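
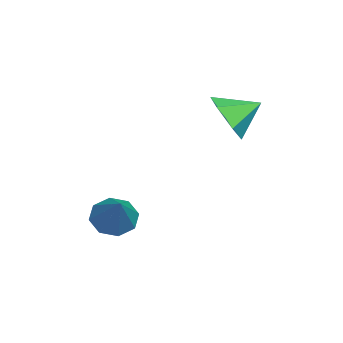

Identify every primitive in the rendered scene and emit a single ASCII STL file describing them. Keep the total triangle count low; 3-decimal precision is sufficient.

solid 
facet normal -0.743 -0.168 -0.648
outer loop
vertex 1.142 -1.12 -2.071
vertex 0.681 -0.731 -1.643
vertex 1.134 -0.569 -2.205
endloop
endfacet
facet normal 0.889 -0.096 -0.448
outer loop
vertex 1.142 -1.12 -2.071
vertex 1.134 -0.569 -2.205
vertex 2.019 -0.429 -0.477
endloop
endfacet
facet normal -0.744 -0.167 -0.647
outer loop
vertex 1.134 -0.569 -2.205
vertex 0.681 -0.731 -1.643
vertex 0.861 -0.114 -2.009
endloop
endfacet
facet normal 0.697 0.592 -0.405
outer loop
vertex 1.134 -0.569 -2.205
vertex 0.861 -0.114 -2.009
vertex 2.019 -0.429 -0.477
endloop
endfacet
facet normal -0.743 -0.168 -0.648
outer loop
vertex 0.861 -0.114 -2.009
vertex 0.681 -0.731 -1.643
vertex 0.482 -0.019 -1.599
endloop
endfacet
facet normal 0.252 0.968 0.009
outer loop
vertex 0.861 -0.114 -2.009
vertex 0.482 -0.019 -1.599
vertex 2.019 -0.429 -0.477
endloop
endfacet
facet normal -0.744 -0.168 -0.647
outer loop
vertex 0.482 -0.019 -1.599
vertex 0.681 -0.731 -1.643
vertex 0.22 -0.342 -1.214
endloop
endfacet
facet normal -0.187 0.812 0.553
outer loop
vertex 0.482 -0.019 -1.599
vertex 0.22 -0.342 -1.214
vertex 2.019 -0.429 -0.477
endloop
endfacet
facet normal -0.744 -0.168 -0.647
outer loop
vertex 0.22 -0.342 -1.214
vertex 0.681 -0.731 -1.643
vertex 0.228 -0.892 -1.08
endloop
endfacet
facet normal -0.361 0.216 0.907
outer loop
vertex 0.22 -0.342 -1.214
vertex 0.228 -0.892 -1.08
vertex 2.019 -0.429 -0.477
endloop
endfacet
facet normal -0.744 -0.168 -0.647
outer loop
vertex 0.228 -0.892 -1.08
vertex 0.681 -0.731 -1.643
vertex 0.501 -1.348 -1.276
endloop
endfacet
facet normal -0.169 -0.473 0.865
outer loop
vertex 0.228 -0.892 -1.08
vertex 0.501 -1.348 -1.276
vertex 2.019 -0.429 -0.477
endloop
endfacet
facet normal -0.744 -0.167 -0.646
outer loop
vertex 0.501 -1.348 -1.276
vertex 0.681 -0.731 -1.643
vertex 0.879 -1.442 -1.687
endloop
endfacet
facet normal 0.278 -0.849 0.449
outer loop
vertex 0.501 -1.348 -1.276
vertex 0.879 -1.442 -1.687
vertex 2.019 -0.429 -0.477
endloop
endfacet
facet normal -0.743 -0.167 -0.648
outer loop
vertex 0.879 -1.442 -1.687
vertex 0.681 -0.731 -1.643
vertex 1.142 -1.12 -2.071
endloop
endfacet
facet normal 0.714 -0.694 -0.092
outer loop
vertex 0.879 -1.442 -1.687
vertex 1.142 -1.12 -2.071
vertex 2.019 -0.429 -0.477
endloop
endfacet
facet normal 0.169 -0.861 -0.480
outer loop
vertex -1.559 2.896 0.636
vertex -1.877 2.419 1.38
vertex -2.471 2.681 0.7
endloop
endfacet
facet normal -0.234 0.857 -0.459
outer loop
vertex -1.559 2.896 0.636
vertex -2.471 2.681 0.7
vertex -2.083 3.461 1.96
endloop
endfacet
facet normal 0.170 -0.861 -0.480
outer loop
vertex -2.471 2.681 0.7
vertex -1.877 2.419 1.38
vertex -2.79 2.203 1.444
endloop
endfacet
facet normal -0.863 0.504 -0.046
outer loop
vertex -2.471 2.681 0.7
vertex -2.79 2.203 1.444
vertex -2.083 3.461 1.96
endloop
endfacet
facet normal 0.170 -0.861 -0.479
outer loop
vertex -2.79 2.203 1.444
vertex -1.877 2.419 1.38
vertex -2.196 1.942 2.124
endloop
endfacet
facet normal -0.722 0.127 0.680
outer loop
vertex -2.79 2.203 1.444
vertex -2.196 1.942 2.124
vertex -2.083 3.461 1.96
endloop
endfacet
facet normal 0.170 -0.861 -0.479
outer loop
vertex -2.196 1.942 2.124
vertex -1.877 2.419 1.38
vertex -1.283 2.158 2.06
endloop
endfacet
facet normal 0.045 0.104 0.994
outer loop
vertex -2.196 1.942 2.124
vertex -1.283 2.158 2.06
vertex -2.083 3.461 1.96
endloop
endfacet
facet normal 0.170 -0.861 -0.479
outer loop
vertex -1.283 2.158 2.06
vertex -1.877 2.419 1.38
vertex -0.965 2.635 1.316
endloop
endfacet
facet normal 0.673 0.458 0.581
outer loop
vertex -1.283 2.158 2.06
vertex -0.965 2.635 1.316
vertex -2.083 3.461 1.96
endloop
endfacet
facet normal 0.170 -0.861 -0.479
outer loop
vertex -0.965 2.635 1.316
vertex -1.877 2.419 1.38
vertex -1.559 2.896 0.636
endloop
endfacet
facet normal 0.533 0.834 -0.145
outer loop
vertex -0.965 2.635 1.316
vertex -1.559 2.896 0.636
vertex -2.083 3.461 1.96
endloop
endfacet

endsolid


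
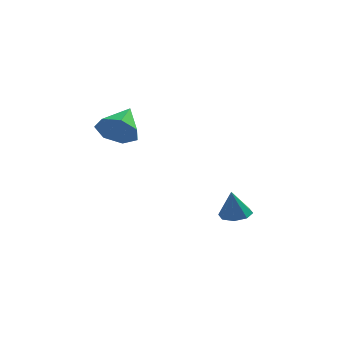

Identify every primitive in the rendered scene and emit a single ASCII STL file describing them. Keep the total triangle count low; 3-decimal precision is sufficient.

solid 
facet normal 0.122 0.139 -0.983
outer loop
vertex 0.41 -0.762 -3.587
vertex -0.075 -0.315 -3.584
vertex 0.58 -0.294 -3.5
endloop
endfacet
facet normal 0.782 -0.376 0.496
outer loop
vertex 0.41 -0.762 -3.587
vertex 0.58 -0.294 -3.5
vertex -0.225 -0.485 -2.376
endloop
endfacet
facet normal 0.122 0.139 -0.983
outer loop
vertex 0.58 -0.294 -3.5
vertex -0.075 -0.315 -3.584
vertex 0.365 0.162 -3.462
endloop
endfacet
facet normal 0.749 0.304 0.588
outer loop
vertex 0.58 -0.294 -3.5
vertex 0.365 0.162 -3.462
vertex -0.225 -0.485 -2.376
endloop
endfacet
facet normal 0.123 0.138 -0.983
outer loop
vertex 0.365 0.162 -3.462
vertex -0.075 -0.315 -3.584
vertex -0.107 0.339 -3.496
endloop
endfacet
facet normal 0.246 0.768 0.591
outer loop
vertex 0.365 0.162 -3.462
vertex -0.107 0.339 -3.496
vertex -0.225 -0.485 -2.376
endloop
endfacet
facet normal 0.124 0.138 -0.983
outer loop
vertex -0.107 0.339 -3.496
vertex -0.075 -0.315 -3.584
vertex -0.56 0.133 -3.582
endloop
endfacet
facet normal -0.435 0.747 0.503
outer loop
vertex -0.107 0.339 -3.496
vertex -0.56 0.133 -3.582
vertex -0.225 -0.485 -2.376
endloop
endfacet
facet normal 0.123 0.138 -0.983
outer loop
vertex -0.56 0.133 -3.582
vertex -0.075 -0.315 -3.584
vertex -0.729 -0.335 -3.669
endloop
endfacet
facet normal -0.891 0.252 0.377
outer loop
vertex -0.56 0.133 -3.582
vertex -0.729 -0.335 -3.669
vertex -0.225 -0.485 -2.376
endloop
endfacet
facet normal 0.124 0.138 -0.983
outer loop
vertex -0.729 -0.335 -3.669
vertex -0.075 -0.315 -3.584
vertex -0.515 -0.791 -3.706
endloop
endfacet
facet normal -0.859 -0.426 0.285
outer loop
vertex -0.729 -0.335 -3.669
vertex -0.515 -0.791 -3.706
vertex -0.225 -0.485 -2.376
endloop
endfacet
facet normal 0.121 0.140 -0.983
outer loop
vertex -0.515 -0.791 -3.706
vertex -0.075 -0.315 -3.584
vertex -0.043 -0.968 -3.673
endloop
endfacet
facet normal -0.354 -0.892 0.282
outer loop
vertex -0.515 -0.791 -3.706
vertex -0.043 -0.968 -3.673
vertex -0.225 -0.485 -2.376
endloop
endfacet
facet normal 0.123 0.140 -0.983
outer loop
vertex -0.043 -0.968 -3.673
vertex -0.075 -0.315 -3.584
vertex 0.41 -0.762 -3.587
endloop
endfacet
facet normal 0.326 -0.870 0.370
outer loop
vertex -0.043 -0.968 -3.673
vertex 0.41 -0.762 -3.587
vertex -0.225 -0.485 -2.376
endloop
endfacet
facet normal -0.162 -0.868 -0.469
outer loop
vertex -3.639 -4.117 2.427
vertex -3.887 -3.695 1.732
vertex -3.106 -3.955 1.943
endloop
endfacet
facet normal 0.670 0.014 0.742
outer loop
vertex -3.639 -4.117 2.427
vertex -3.106 -3.955 1.943
vertex -3.653 -2.445 2.408
endloop
endfacet
facet normal -0.162 -0.868 -0.469
outer loop
vertex -3.106 -3.955 1.943
vertex -3.887 -3.695 1.732
vertex -3.161 -3.598 1.301
endloop
endfacet
facet normal 0.945 0.314 0.093
outer loop
vertex -3.106 -3.955 1.943
vertex -3.161 -3.598 1.301
vertex -3.653 -2.445 2.408
endloop
endfacet
facet normal -0.163 -0.868 -0.470
outer loop
vertex -3.161 -3.598 1.301
vertex -3.887 -3.695 1.732
vertex -3.763 -3.313 0.983
endloop
endfacet
facet normal 0.567 0.684 -0.460
outer loop
vertex -3.161 -3.598 1.301
vertex -3.763 -3.313 0.983
vertex -3.653 -2.445 2.408
endloop
endfacet
facet normal -0.162 -0.868 -0.470
outer loop
vertex -3.763 -3.313 0.983
vertex -3.887 -3.695 1.732
vertex -4.458 -3.316 1.229
endloop
endfacet
facet normal -0.181 0.846 -0.501
outer loop
vertex -3.763 -3.313 0.983
vertex -4.458 -3.316 1.229
vertex -3.653 -2.445 2.408
endloop
endfacet
facet normal -0.163 -0.868 -0.469
outer loop
vertex -4.458 -3.316 1.229
vertex -3.887 -3.695 1.732
vertex -4.723 -3.604 1.854
endloop
endfacet
facet normal -0.735 0.678 0.001
outer loop
vertex -4.458 -3.316 1.229
vertex -4.723 -3.604 1.854
vertex -3.653 -2.445 2.408
endloop
endfacet
facet normal -0.163 -0.868 -0.470
outer loop
vertex -4.723 -3.604 1.854
vertex -3.887 -3.695 1.732
vertex -4.359 -3.961 2.387
endloop
endfacet
facet normal -0.678 0.306 0.668
outer loop
vertex -4.723 -3.604 1.854
vertex -4.359 -3.961 2.387
vertex -3.653 -2.445 2.408
endloop
endfacet
facet normal -0.162 -0.868 -0.469
outer loop
vertex -4.359 -3.961 2.387
vertex -3.887 -3.695 1.732
vertex -3.639 -4.117 2.427
endloop
endfacet
facet normal -0.053 0.011 0.999
outer loop
vertex -4.359 -3.961 2.387
vertex -3.639 -4.117 2.427
vertex -3.653 -2.445 2.408
endloop
endfacet

endsolid


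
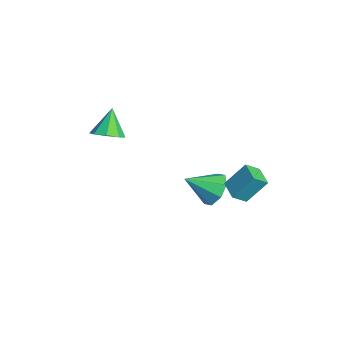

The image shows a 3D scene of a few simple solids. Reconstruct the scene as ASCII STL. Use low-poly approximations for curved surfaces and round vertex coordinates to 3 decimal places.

solid 
facet normal -0.988 -0.072 0.136
outer loop
vertex 1.6 2.442 -1.236
vertex 1.706 3.49 0.086
vertex 1.459 3.224 -1.844
endloop
endfacet
facet normal -0.063 -0.620 -0.782
outer loop
vertex 2.634 3.31 -2.006
vertex 1.6 2.442 -1.236
vertex 1.459 3.224 -1.844
endloop
endfacet
facet normal -0.988 -0.072 0.136
outer loop
vertex 1.459 3.224 -1.844
vertex 1.706 3.49 0.086
vertex 1.565 4.272 -0.522
endloop
endfacet
facet normal -0.141 0.781 -0.608
outer loop
vertex 1.565 4.272 -0.522
vertex 2.634 3.31 -2.006
vertex 1.459 3.224 -1.844
endloop
endfacet
facet normal 0.141 -0.781 0.608
outer loop
vertex 1.6 2.442 -1.236
vertex 2.881 3.576 -0.076
vertex 1.706 3.49 0.086
endloop
endfacet
facet normal -0.063 -0.620 -0.782
outer loop
vertex 2.775 2.528 -1.398
vertex 1.6 2.442 -1.236
vertex 2.634 3.31 -2.006
endloop
endfacet
facet normal 0.141 -0.781 0.608
outer loop
vertex 2.775 2.528 -1.398
vertex 2.881 3.576 -0.076
vertex 1.6 2.442 -1.236
endloop
endfacet
facet normal 0.063 0.620 0.782
outer loop
vertex 1.706 3.49 0.086
vertex 2.881 3.576 -0.076
vertex 1.565 4.272 -0.522
endloop
endfacet
facet normal -0.141 0.781 -0.608
outer loop
vertex 2.74 4.358 -0.684
vertex 2.634 3.31 -2.006
vertex 1.565 4.272 -0.522
endloop
endfacet
facet normal 0.063 0.620 0.782
outer loop
vertex 1.565 4.272 -0.522
vertex 2.881 3.576 -0.076
vertex 2.74 4.358 -0.684
endloop
endfacet
facet normal 0.988 0.072 -0.136
outer loop
vertex 2.74 4.358 -0.684
vertex 2.775 2.528 -1.398
vertex 2.634 3.31 -2.006
endloop
endfacet
facet normal 0.988 0.072 -0.136
outer loop
vertex 2.881 3.576 -0.076
vertex 2.775 2.528 -1.398
vertex 2.74 4.358 -0.684
endloop
endfacet
facet normal 0.077 0.832 -0.550
outer loop
vertex 0.224 2.953 -2.55
vertex -0.388 2.502 -3.317
vertex -0.582 3.1 -2.44
endloop
endfacet
facet normal 0.148 0.075 0.986
outer loop
vertex 0.224 2.953 -2.55
vertex -0.582 3.1 -2.44
vertex -0.532 0.938 -2.283
endloop
endfacet
facet normal 0.077 0.832 -0.550
outer loop
vertex -0.582 3.1 -2.44
vertex -0.388 2.502 -3.317
vertex -1.274 2.897 -2.844
endloop
endfacet
facet normal -0.514 0.050 0.856
outer loop
vertex -0.582 3.1 -2.44
vertex -1.274 2.897 -2.844
vertex -0.532 0.938 -2.283
endloop
endfacet
facet normal 0.077 0.831 -0.550
outer loop
vertex -1.274 2.897 -2.844
vertex -0.388 2.502 -3.317
vertex -1.447 2.462 -3.525
endloop
endfacet
facet normal -0.897 -0.232 0.376
outer loop
vertex -1.274 2.897 -2.844
vertex -1.447 2.462 -3.525
vertex -0.532 0.938 -2.283
endloop
endfacet
facet normal 0.077 0.831 -0.550
outer loop
vertex -1.447 2.462 -3.525
vertex -0.388 2.502 -3.317
vertex -1.0 2.05 -4.085
endloop
endfacet
facet normal -0.776 -0.607 -0.173
outer loop
vertex -1.447 2.462 -3.525
vertex -1.0 2.05 -4.085
vertex -0.532 0.938 -2.283
endloop
endfacet
facet normal 0.077 0.831 -0.550
outer loop
vertex -1.0 2.05 -4.085
vertex -0.388 2.502 -3.317
vertex -0.194 1.903 -4.195
endloop
endfacet
facet normal -0.220 -0.855 -0.470
outer loop
vertex -1.0 2.05 -4.085
vertex -0.194 1.903 -4.195
vertex -0.532 0.938 -2.283
endloop
endfacet
facet normal 0.077 0.831 -0.550
outer loop
vertex -0.194 1.903 -4.195
vertex -0.388 2.502 -3.317
vertex 0.498 2.106 -3.791
endloop
endfacet
facet normal 0.442 -0.830 -0.341
outer loop
vertex -0.194 1.903 -4.195
vertex 0.498 2.106 -3.791
vertex -0.532 0.938 -2.283
endloop
endfacet
facet normal 0.077 0.831 -0.551
outer loop
vertex 0.498 2.106 -3.791
vertex -0.388 2.502 -3.317
vertex 0.671 2.541 -3.11
endloop
endfacet
facet normal 0.825 -0.547 0.140
outer loop
vertex 0.498 2.106 -3.791
vertex 0.671 2.541 -3.11
vertex -0.532 0.938 -2.283
endloop
endfacet
facet normal 0.077 0.831 -0.550
outer loop
vertex 0.671 2.541 -3.11
vertex -0.388 2.502 -3.317
vertex 0.224 2.953 -2.55
endloop
endfacet
facet normal 0.704 -0.173 0.689
outer loop
vertex 0.671 2.541 -3.11
vertex 0.224 2.953 -2.55
vertex -0.532 0.938 -2.283
endloop
endfacet
facet normal 0.512 -0.273 -0.814
outer loop
vertex 0.885 -3.336 2.93
vertex 0.18 -3.144 2.422
vertex 0.887 -2.689 2.714
endloop
endfacet
facet normal 0.539 0.265 0.800
outer loop
vertex 0.885 -3.336 2.93
vertex 0.887 -2.689 2.714
vertex -0.66 -2.696 3.758
endloop
endfacet
facet normal 0.512 -0.273 -0.814
outer loop
vertex 0.887 -2.689 2.714
vertex 0.18 -3.144 2.422
vertex 0.474 -2.31 2.327
endloop
endfacet
facet normal 0.314 0.824 0.471
outer loop
vertex 0.887 -2.689 2.714
vertex 0.474 -2.31 2.327
vertex -0.66 -2.696 3.758
endloop
endfacet
facet normal 0.512 -0.273 -0.815
outer loop
vertex 0.474 -2.31 2.327
vertex 0.18 -3.144 2.422
vertex -0.111 -2.419 1.996
endloop
endfacet
facet normal -0.227 0.970 0.082
outer loop
vertex 0.474 -2.31 2.327
vertex -0.111 -2.419 1.996
vertex -0.66 -2.696 3.758
endloop
endfacet
facet normal 0.511 -0.274 -0.815
outer loop
vertex -0.111 -2.419 1.996
vertex 0.18 -3.144 2.422
vertex -0.526 -2.953 1.915
endloop
endfacet
facet normal -0.771 0.621 -0.143
outer loop
vertex -0.111 -2.419 1.996
vertex -0.526 -2.953 1.915
vertex -0.66 -2.696 3.758
endloop
endfacet
facet normal 0.512 -0.272 -0.815
outer loop
vertex -0.526 -2.953 1.915
vertex 0.18 -3.144 2.422
vertex -0.527 -3.599 2.13
endloop
endfacet
facet normal -0.997 -0.022 -0.070
outer loop
vertex -0.526 -2.953 1.915
vertex -0.527 -3.599 2.13
vertex -0.66 -2.696 3.758
endloop
endfacet
facet normal 0.512 -0.274 -0.814
outer loop
vertex -0.527 -3.599 2.13
vertex 0.18 -3.144 2.422
vertex -0.115 -3.979 2.517
endloop
endfacet
facet normal -0.775 -0.578 0.257
outer loop
vertex -0.527 -3.599 2.13
vertex -0.115 -3.979 2.517
vertex -0.66 -2.696 3.758
endloop
endfacet
facet normal 0.512 -0.274 -0.814
outer loop
vertex -0.115 -3.979 2.517
vertex 0.18 -3.144 2.422
vertex 0.47 -3.869 2.848
endloop
endfacet
facet normal -0.231 -0.725 0.649
outer loop
vertex -0.115 -3.979 2.517
vertex 0.47 -3.869 2.848
vertex -0.66 -2.696 3.758
endloop
endfacet
facet normal 0.512 -0.274 -0.814
outer loop
vertex 0.47 -3.869 2.848
vertex 0.18 -3.144 2.422
vertex 0.885 -3.336 2.93
endloop
endfacet
facet normal 0.311 -0.377 0.872
outer loop
vertex 0.47 -3.869 2.848
vertex 0.885 -3.336 2.93
vertex -0.66 -2.696 3.758
endloop
endfacet

endsolid


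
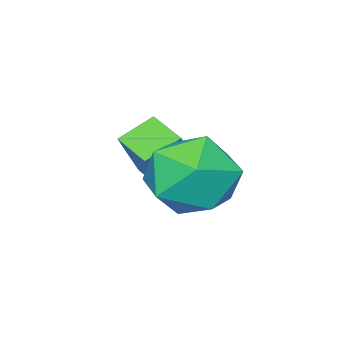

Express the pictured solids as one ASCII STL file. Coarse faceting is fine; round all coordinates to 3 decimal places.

solid 
facet normal -0.536 -0.176 -0.826
outer loop
vertex -0.803 -3.262 -2.944
vertex -1.63 -3.012 -2.461
vertex -0.678 -2.302 -3.23
endloop
endfacet
facet normal 0.836 -0.254 -0.487
outer loop
vertex 0.21 -2.008 -1.859
vertex -0.803 -3.262 -2.944
vertex -0.678 -2.302 -3.23
endloop
endfacet
facet normal -0.535 -0.178 -0.826
outer loop
vertex -0.678 -2.302 -3.23
vertex -1.63 -3.012 -2.461
vertex -1.506 -2.051 -2.748
endloop
endfacet
facet normal 0.123 0.951 -0.284
outer loop
vertex -1.506 -2.051 -2.748
vertex 0.21 -2.008 -1.859
vertex -0.678 -2.302 -3.23
endloop
endfacet
facet normal -0.122 -0.951 0.283
outer loop
vertex -0.803 -3.262 -2.944
vertex -0.742 -2.718 -1.09
vertex -1.63 -3.012 -2.461
endloop
endfacet
facet normal 0.836 -0.253 -0.487
outer loop
vertex 0.086 -2.969 -1.572
vertex -0.803 -3.262 -2.944
vertex 0.21 -2.008 -1.859
endloop
endfacet
facet normal -0.123 -0.951 0.283
outer loop
vertex 0.086 -2.969 -1.572
vertex -0.742 -2.718 -1.09
vertex -0.803 -3.262 -2.944
endloop
endfacet
facet normal -0.836 0.253 0.487
outer loop
vertex -1.63 -3.012 -2.461
vertex -0.742 -2.718 -1.09
vertex -1.506 -2.051 -2.748
endloop
endfacet
facet normal 0.123 0.951 -0.283
outer loop
vertex -0.617 -1.758 -1.376
vertex 0.21 -2.008 -1.859
vertex -1.506 -2.051 -2.748
endloop
endfacet
facet normal -0.836 0.254 0.487
outer loop
vertex -1.506 -2.051 -2.748
vertex -0.742 -2.718 -1.09
vertex -0.617 -1.758 -1.376
endloop
endfacet
facet normal 0.536 0.177 0.826
outer loop
vertex -0.617 -1.758 -1.376
vertex 0.086 -2.969 -1.572
vertex 0.21 -2.008 -1.859
endloop
endfacet
facet normal 0.535 0.177 0.826
outer loop
vertex -0.742 -2.718 -1.09
vertex 0.086 -2.969 -1.572
vertex -0.617 -1.758 -1.376
endloop
endfacet
facet normal 0.358 0.134 0.924
outer loop
vertex 0.701 -0.008 -1.216
vertex -0.202 -0.604 -0.78
vertex 0.777 -1.164 -1.078
endloop
endfacet
facet normal 0.888 0.112 0.447
outer loop
vertex 0.701 -0.008 -1.216
vertex 0.777 -1.164 -1.078
vertex 1.2 -0.663 -2.044
endloop
endfacet
facet normal 0.776 0.630 -0.031
outer loop
vertex 0.701 -0.008 -1.216
vertex 1.2 -0.663 -2.044
vertex 0.482 0.207 -2.342
endloop
endfacet
facet normal 0.178 0.972 0.151
outer loop
vertex 0.701 -0.008 -1.216
vertex 0.482 0.207 -2.342
vertex -0.385 0.244 -1.561
endloop
endfacet
facet normal -0.081 0.666 0.742
outer loop
vertex 0.701 -0.008 -1.216
vertex -0.385 0.244 -1.561
vertex -0.202 -0.604 -0.78
endloop
endfacet
facet normal 0.851 -0.514 0.106
outer loop
vertex 1.2 -0.663 -2.044
vertex 0.777 -1.164 -1.078
vertex 0.605 -1.664 -2.119
endloop
endfacet
facet normal -0.006 -0.479 0.878
outer loop
vertex 0.777 -1.164 -1.078
vertex -0.202 -0.604 -0.78
vertex -0.262 -1.627 -1.338
endloop
endfacet
facet normal -0.717 0.382 0.583
outer loop
vertex -0.202 -0.604 -0.78
vertex -0.385 0.244 -1.561
vertex -0.98 -0.757 -1.636
endloop
endfacet
facet normal -0.298 0.879 -0.373
outer loop
vertex -0.385 0.244 -1.561
vertex 0.482 0.207 -2.342
vertex -0.557 -0.256 -2.602
endloop
endfacet
facet normal 0.670 0.325 -0.667
outer loop
vertex 0.482 0.207 -2.342
vertex 1.2 -0.663 -2.044
vertex 0.422 -0.816 -2.9
endloop
endfacet
facet normal -0.178 -0.972 -0.151
outer loop
vertex -0.481 -1.412 -2.464
vertex 0.605 -1.664 -2.119
vertex -0.262 -1.627 -1.338
endloop
endfacet
facet normal -0.776 -0.630 0.031
outer loop
vertex -0.481 -1.412 -2.464
vertex -0.262 -1.627 -1.338
vertex -0.98 -0.757 -1.636
endloop
endfacet
facet normal -0.888 -0.112 -0.447
outer loop
vertex -0.481 -1.412 -2.464
vertex -0.98 -0.757 -1.636
vertex -0.557 -0.256 -2.602
endloop
endfacet
facet normal -0.358 -0.134 -0.924
outer loop
vertex -0.481 -1.412 -2.464
vertex -0.557 -0.256 -2.602
vertex 0.422 -0.816 -2.9
endloop
endfacet
facet normal 0.081 -0.666 -0.742
outer loop
vertex -0.481 -1.412 -2.464
vertex 0.422 -0.816 -2.9
vertex 0.605 -1.664 -2.119
endloop
endfacet
facet normal 0.298 -0.879 0.373
outer loop
vertex -0.262 -1.627 -1.338
vertex 0.605 -1.664 -2.119
vertex 0.777 -1.164 -1.078
endloop
endfacet
facet normal -0.670 -0.325 0.667
outer loop
vertex -0.98 -0.757 -1.636
vertex -0.262 -1.627 -1.338
vertex -0.202 -0.604 -0.78
endloop
endfacet
facet normal -0.851 0.514 -0.106
outer loop
vertex -0.557 -0.256 -2.602
vertex -0.98 -0.757 -1.636
vertex -0.385 0.244 -1.561
endloop
endfacet
facet normal 0.006 0.479 -0.878
outer loop
vertex 0.422 -0.816 -2.9
vertex -0.557 -0.256 -2.602
vertex 0.482 0.207 -2.342
endloop
endfacet
facet normal 0.717 -0.382 -0.583
outer loop
vertex 0.605 -1.664 -2.119
vertex 0.422 -0.816 -2.9
vertex 1.2 -0.663 -2.044
endloop
endfacet

endsolid


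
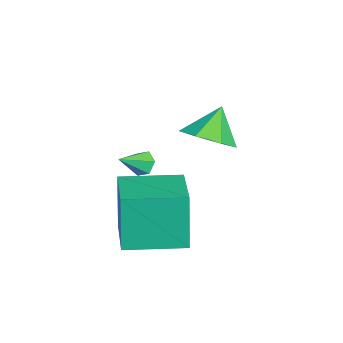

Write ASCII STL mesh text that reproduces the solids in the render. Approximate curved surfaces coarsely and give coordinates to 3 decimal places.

solid 
facet normal 0.494 -0.344 -0.799
outer loop
vertex 1.531 -1.707 3.66
vertex 0.876 -1.307 3.083
vertex 1.689 -0.925 3.421
endloop
endfacet
facet normal 0.439 0.180 0.880
outer loop
vertex 1.531 -1.707 3.66
vertex 1.689 -0.925 3.421
vertex 0.224 -0.853 4.137
endloop
endfacet
facet normal 0.494 -0.345 -0.798
outer loop
vertex 1.689 -0.925 3.421
vertex 0.876 -1.307 3.083
vertex 1.235 -0.431 2.927
endloop
endfacet
facet normal 0.296 0.798 0.526
outer loop
vertex 1.689 -0.925 3.421
vertex 1.235 -0.431 2.927
vertex 0.224 -0.853 4.137
endloop
endfacet
facet normal 0.494 -0.345 -0.798
outer loop
vertex 1.235 -0.431 2.927
vertex 0.876 -1.307 3.083
vertex 0.511 -0.597 2.551
endloop
endfacet
facet normal -0.274 0.956 0.105
outer loop
vertex 1.235 -0.431 2.927
vertex 0.511 -0.597 2.551
vertex 0.224 -0.853 4.137
endloop
endfacet
facet normal 0.494 -0.344 -0.798
outer loop
vertex 0.511 -0.597 2.551
vertex 0.876 -1.307 3.083
vertex 0.061 -1.298 2.575
endloop
endfacet
facet normal -0.841 0.537 -0.065
outer loop
vertex 0.511 -0.597 2.551
vertex 0.061 -1.298 2.575
vertex 0.224 -0.853 4.137
endloop
endfacet
facet normal 0.494 -0.345 -0.798
outer loop
vertex 0.061 -1.298 2.575
vertex 0.876 -1.307 3.083
vertex 0.225 -2.006 2.982
endloop
endfacet
facet normal -0.979 -0.144 0.143
outer loop
vertex 0.061 -1.298 2.575
vertex 0.225 -2.006 2.982
vertex 0.224 -0.853 4.137
endloop
endfacet
facet normal 0.494 -0.345 -0.798
outer loop
vertex 0.225 -2.006 2.982
vertex 0.876 -1.307 3.083
vertex 0.879 -2.188 3.465
endloop
endfacet
facet normal -0.584 -0.575 0.573
outer loop
vertex 0.225 -2.006 2.982
vertex 0.879 -2.188 3.465
vertex 0.224 -0.853 4.137
endloop
endfacet
facet normal 0.493 -0.345 -0.799
outer loop
vertex 0.879 -2.188 3.465
vertex 0.876 -1.307 3.083
vertex 1.531 -1.707 3.66
endloop
endfacet
facet normal 0.048 -0.430 0.901
outer loop
vertex 0.879 -2.188 3.465
vertex 1.531 -1.707 3.66
vertex 0.224 -0.853 4.137
endloop
endfacet
facet normal -0.976 -0.059 -0.209
outer loop
vertex 0.294 -4.107 0.95
vertex 0.173 -2.021 0.928
vertex 0.728 -4.104 -1.074
endloop
endfacet
facet normal 0.058 -0.998 0.011
outer loop
vertex 2.807 -3.979 -0.628
vertex 0.294 -4.107 0.95
vertex 0.728 -4.104 -1.074
endloop
endfacet
facet normal -0.976 -0.059 -0.209
outer loop
vertex 0.728 -4.104 -1.074
vertex 0.173 -2.021 0.928
vertex 0.607 -2.018 -1.096
endloop
endfacet
facet normal 0.210 0.002 -0.978
outer loop
vertex 0.607 -2.018 -1.096
vertex 2.807 -3.979 -0.628
vertex 0.728 -4.104 -1.074
endloop
endfacet
facet normal -0.210 -0.002 0.978
outer loop
vertex 0.294 -4.107 0.95
vertex 2.252 -1.896 1.374
vertex 0.173 -2.021 0.928
endloop
endfacet
facet normal 0.058 -0.998 0.011
outer loop
vertex 2.373 -3.982 1.396
vertex 0.294 -4.107 0.95
vertex 2.807 -3.979 -0.628
endloop
endfacet
facet normal -0.210 -0.002 0.978
outer loop
vertex 2.373 -3.982 1.396
vertex 2.252 -1.896 1.374
vertex 0.294 -4.107 0.95
endloop
endfacet
facet normal -0.058 0.998 -0.011
outer loop
vertex 0.173 -2.021 0.928
vertex 2.252 -1.896 1.374
vertex 0.607 -2.018 -1.096
endloop
endfacet
facet normal 0.210 0.002 -0.978
outer loop
vertex 2.686 -1.893 -0.65
vertex 2.807 -3.979 -0.628
vertex 0.607 -2.018 -1.096
endloop
endfacet
facet normal -0.058 0.998 -0.011
outer loop
vertex 0.607 -2.018 -1.096
vertex 2.252 -1.896 1.374
vertex 2.686 -1.893 -0.65
endloop
endfacet
facet normal 0.976 0.059 0.209
outer loop
vertex 2.686 -1.893 -0.65
vertex 2.373 -3.982 1.396
vertex 2.807 -3.979 -0.628
endloop
endfacet
facet normal 0.976 0.059 0.209
outer loop
vertex 2.252 -1.896 1.374
vertex 2.373 -3.982 1.396
vertex 2.686 -1.893 -0.65
endloop
endfacet
facet normal -0.487 0.694 -0.530
outer loop
vertex -1.187 -3.48 -0.069
vertex -1.397 -3.293 0.369
vertex -0.943 -3.106 0.197
endloop
endfacet
facet normal 0.864 -0.255 -0.434
outer loop
vertex -1.187 -3.48 -0.069
vertex -0.943 -3.106 0.197
vertex -0.843 -4.087 0.971
endloop
endfacet
facet normal -0.487 0.695 -0.529
outer loop
vertex -0.943 -3.106 0.197
vertex -1.397 -3.293 0.369
vertex -1.153 -2.92 0.635
endloop
endfacet
facet normal 0.899 0.324 0.294
outer loop
vertex -0.943 -3.106 0.197
vertex -1.153 -2.92 0.635
vertex -0.843 -4.087 0.971
endloop
endfacet
facet normal -0.486 0.695 -0.529
outer loop
vertex -1.153 -2.92 0.635
vertex -1.397 -3.293 0.369
vertex -1.607 -3.107 0.806
endloop
endfacet
facet normal 0.214 0.322 0.922
outer loop
vertex -1.153 -2.92 0.635
vertex -1.607 -3.107 0.806
vertex -0.843 -4.087 0.971
endloop
endfacet
facet normal -0.487 0.694 -0.530
outer loop
vertex -1.607 -3.107 0.806
vertex -1.397 -3.293 0.369
vertex -1.851 -3.481 0.54
endloop
endfacet
facet normal -0.506 -0.256 0.824
outer loop
vertex -1.607 -3.107 0.806
vertex -1.851 -3.481 0.54
vertex -0.843 -4.087 0.971
endloop
endfacet
facet normal -0.487 0.695 -0.529
outer loop
vertex -1.851 -3.481 0.54
vertex -1.397 -3.293 0.369
vertex -1.641 -3.667 0.102
endloop
endfacet
facet normal -0.542 -0.835 0.095
outer loop
vertex -1.851 -3.481 0.54
vertex -1.641 -3.667 0.102
vertex -0.843 -4.087 0.971
endloop
endfacet
facet normal -0.486 0.695 -0.530
outer loop
vertex -1.641 -3.667 0.102
vertex -1.397 -3.293 0.369
vertex -1.187 -3.48 -0.069
endloop
endfacet
facet normal 0.142 -0.834 -0.534
outer loop
vertex -1.641 -3.667 0.102
vertex -1.187 -3.48 -0.069
vertex -0.843 -4.087 0.971
endloop
endfacet

endsolid


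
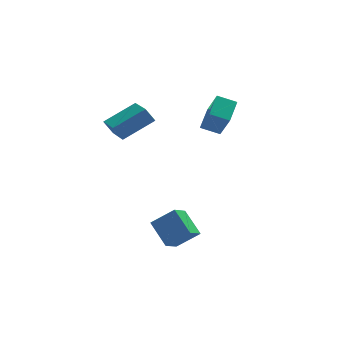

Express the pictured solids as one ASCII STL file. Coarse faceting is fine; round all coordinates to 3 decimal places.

solid 
facet normal -0.785 0.086 -0.613
outer loop
vertex -0.023 -4.678 -3.666
vertex -0.633 -3.439 -2.71
vertex 0.644 -3.787 -4.395
endloop
endfacet
facet normal 0.363 -0.738 -0.569
outer loop
vertex 1.853 -3.921 -3.45
vertex -0.023 -4.678 -3.666
vertex 0.644 -3.787 -4.395
endloop
endfacet
facet normal -0.785 0.087 -0.613
outer loop
vertex 0.644 -3.787 -4.395
vertex -0.633 -3.439 -2.71
vertex 0.034 -2.548 -3.438
endloop
endfacet
facet normal 0.502 0.670 -0.547
outer loop
vertex 0.034 -2.548 -3.438
vertex 1.853 -3.921 -3.45
vertex 0.644 -3.787 -4.395
endloop
endfacet
facet normal -0.502 -0.670 0.547
outer loop
vertex -0.023 -4.678 -3.666
vertex 0.576 -3.573 -1.765
vertex -0.633 -3.439 -2.71
endloop
endfacet
facet normal 0.363 -0.737 -0.570
outer loop
vertex 1.186 -4.812 -2.722
vertex -0.023 -4.678 -3.666
vertex 1.853 -3.921 -3.45
endloop
endfacet
facet normal -0.502 -0.670 0.547
outer loop
vertex 1.186 -4.812 -2.722
vertex 0.576 -3.573 -1.765
vertex -0.023 -4.678 -3.666
endloop
endfacet
facet normal -0.363 0.737 0.569
outer loop
vertex -0.633 -3.439 -2.71
vertex 0.576 -3.573 -1.765
vertex 0.034 -2.548 -3.438
endloop
endfacet
facet normal 0.502 0.670 -0.548
outer loop
vertex 1.243 -2.682 -2.494
vertex 1.853 -3.921 -3.45
vertex 0.034 -2.548 -3.438
endloop
endfacet
facet normal -0.363 0.738 0.569
outer loop
vertex 0.034 -2.548 -3.438
vertex 0.576 -3.573 -1.765
vertex 1.243 -2.682 -2.494
endloop
endfacet
facet normal 0.785 -0.087 0.613
outer loop
vertex 1.243 -2.682 -2.494
vertex 1.186 -4.812 -2.722
vertex 1.853 -3.921 -3.45
endloop
endfacet
facet normal 0.785 -0.087 0.613
outer loop
vertex 0.576 -3.573 -1.765
vertex 1.186 -4.812 -2.722
vertex 1.243 -2.682 -2.494
endloop
endfacet
facet normal -0.846 -0.280 -0.454
outer loop
vertex -2.264 -1.571 3.281
vertex -2.573 0.208 2.759
vertex -1.792 -1.72 2.494
endloop
endfacet
facet normal 0.165 -0.946 0.278
outer loop
vertex -0.067 -1.148 3.421
vertex -2.264 -1.571 3.281
vertex -1.792 -1.72 2.494
endloop
endfacet
facet normal -0.846 -0.280 -0.454
outer loop
vertex -1.792 -1.72 2.494
vertex -2.573 0.208 2.759
vertex -2.101 0.06 1.972
endloop
endfacet
facet normal 0.508 -0.160 -0.846
outer loop
vertex -2.101 0.06 1.972
vertex -0.067 -1.148 3.421
vertex -1.792 -1.72 2.494
endloop
endfacet
facet normal -0.508 0.160 0.846
outer loop
vertex -2.264 -1.571 3.281
vertex -0.848 0.78 3.686
vertex -2.573 0.208 2.759
endloop
endfacet
facet normal 0.165 -0.947 0.277
outer loop
vertex -0.539 -1.0 4.208
vertex -2.264 -1.571 3.281
vertex -0.067 -1.148 3.421
endloop
endfacet
facet normal -0.508 0.160 0.846
outer loop
vertex -0.539 -1.0 4.208
vertex -0.848 0.78 3.686
vertex -2.264 -1.571 3.281
endloop
endfacet
facet normal -0.165 0.947 -0.277
outer loop
vertex -2.573 0.208 2.759
vertex -0.848 0.78 3.686
vertex -2.101 0.06 1.972
endloop
endfacet
facet normal 0.508 -0.160 -0.846
outer loop
vertex -0.376 0.631 2.899
vertex -0.067 -1.148 3.421
vertex -2.101 0.06 1.972
endloop
endfacet
facet normal -0.164 0.947 -0.278
outer loop
vertex -2.101 0.06 1.972
vertex -0.848 0.78 3.686
vertex -0.376 0.631 2.899
endloop
endfacet
facet normal 0.846 0.280 0.454
outer loop
vertex -0.376 0.631 2.899
vertex -0.539 -1.0 4.208
vertex -0.067 -1.148 3.421
endloop
endfacet
facet normal 0.846 0.280 0.454
outer loop
vertex -0.848 0.78 3.686
vertex -0.539 -1.0 4.208
vertex -0.376 0.631 2.899
endloop
endfacet
facet normal -0.902 0.247 0.354
outer loop
vertex 2.934 0.251 2.861
vertex 3.525 1.516 3.486
vertex 2.586 1.165 1.338
endloop
endfacet
facet normal -0.386 -0.827 -0.408
outer loop
vertex 3.615 0.884 0.934
vertex 2.934 0.251 2.861
vertex 2.586 1.165 1.338
endloop
endfacet
facet normal -0.902 0.247 0.354
outer loop
vertex 2.586 1.165 1.338
vertex 3.525 1.516 3.486
vertex 3.178 2.431 1.963
endloop
endfacet
facet normal -0.192 0.505 -0.841
outer loop
vertex 3.178 2.431 1.963
vertex 3.615 0.884 0.934
vertex 2.586 1.165 1.338
endloop
endfacet
facet normal 0.192 -0.505 0.841
outer loop
vertex 2.934 0.251 2.861
vertex 4.554 1.235 3.082
vertex 3.525 1.516 3.486
endloop
endfacet
facet normal -0.387 -0.827 -0.408
outer loop
vertex 3.962 -0.031 2.457
vertex 2.934 0.251 2.861
vertex 3.615 0.884 0.934
endloop
endfacet
facet normal 0.192 -0.505 0.841
outer loop
vertex 3.962 -0.031 2.457
vertex 4.554 1.235 3.082
vertex 2.934 0.251 2.861
endloop
endfacet
facet normal 0.386 0.827 0.409
outer loop
vertex 3.525 1.516 3.486
vertex 4.554 1.235 3.082
vertex 3.178 2.431 1.963
endloop
endfacet
facet normal -0.192 0.505 -0.841
outer loop
vertex 4.206 2.149 1.559
vertex 3.615 0.884 0.934
vertex 3.178 2.431 1.963
endloop
endfacet
facet normal 0.387 0.827 0.408
outer loop
vertex 3.178 2.431 1.963
vertex 4.554 1.235 3.082
vertex 4.206 2.149 1.559
endloop
endfacet
facet normal 0.902 -0.247 -0.354
outer loop
vertex 4.206 2.149 1.559
vertex 3.962 -0.031 2.457
vertex 3.615 0.884 0.934
endloop
endfacet
facet normal 0.902 -0.247 -0.354
outer loop
vertex 4.554 1.235 3.082
vertex 3.962 -0.031 2.457
vertex 4.206 2.149 1.559
endloop
endfacet

endsolid


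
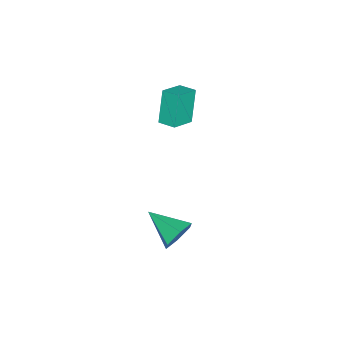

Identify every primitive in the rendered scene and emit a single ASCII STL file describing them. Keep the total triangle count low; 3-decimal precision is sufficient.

solid 
facet normal -0.877 0.309 -0.369
outer loop
vertex -3.758 -3.508 3.108
vertex -3.514 -2.634 3.26
vertex -3.015 -3.421 1.416
endloop
endfacet
facet normal -0.265 -0.950 -0.165
outer loop
vertex -1.866 -3.826 1.9
vertex -3.758 -3.508 3.108
vertex -3.015 -3.421 1.416
endloop
endfacet
facet normal -0.877 0.309 -0.369
outer loop
vertex -3.015 -3.421 1.416
vertex -3.514 -2.634 3.26
vertex -2.771 -2.547 1.568
endloop
endfacet
facet normal 0.402 0.047 -0.915
outer loop
vertex -2.771 -2.547 1.568
vertex -1.866 -3.826 1.9
vertex -3.015 -3.421 1.416
endloop
endfacet
facet normal -0.402 -0.047 0.915
outer loop
vertex -3.758 -3.508 3.108
vertex -2.365 -3.039 3.744
vertex -3.514 -2.634 3.26
endloop
endfacet
facet normal -0.265 -0.950 -0.165
outer loop
vertex -2.609 -3.913 3.592
vertex -3.758 -3.508 3.108
vertex -1.866 -3.826 1.9
endloop
endfacet
facet normal -0.402 -0.047 0.915
outer loop
vertex -2.609 -3.913 3.592
vertex -2.365 -3.039 3.744
vertex -3.758 -3.508 3.108
endloop
endfacet
facet normal 0.265 0.950 0.165
outer loop
vertex -3.514 -2.634 3.26
vertex -2.365 -3.039 3.744
vertex -2.771 -2.547 1.568
endloop
endfacet
facet normal 0.402 0.047 -0.915
outer loop
vertex -1.622 -2.952 2.052
vertex -1.866 -3.826 1.9
vertex -2.771 -2.547 1.568
endloop
endfacet
facet normal 0.265 0.950 0.165
outer loop
vertex -2.771 -2.547 1.568
vertex -2.365 -3.039 3.744
vertex -1.622 -2.952 2.052
endloop
endfacet
facet normal 0.877 -0.309 0.369
outer loop
vertex -1.622 -2.952 2.052
vertex -2.609 -3.913 3.592
vertex -1.866 -3.826 1.9
endloop
endfacet
facet normal 0.877 -0.309 0.369
outer loop
vertex -2.365 -3.039 3.744
vertex -2.609 -3.913 3.592
vertex -1.622 -2.952 2.052
endloop
endfacet
facet normal 0.271 0.888 -0.372
outer loop
vertex 1.69 -2.089 -3.743
vertex 1.179 -1.662 -3.095
vertex 2.071 -1.863 -2.925
endloop
endfacet
facet normal 0.697 -0.705 -0.130
outer loop
vertex 1.69 -2.089 -3.743
vertex 2.071 -1.863 -2.925
vertex 0.661 -3.358 -2.385
endloop
endfacet
facet normal 0.271 0.888 -0.371
outer loop
vertex 2.071 -1.863 -2.925
vertex 1.179 -1.662 -3.095
vertex 1.559 -1.436 -2.277
endloop
endfacet
facet normal 0.622 -0.331 0.710
outer loop
vertex 2.071 -1.863 -2.925
vertex 1.559 -1.436 -2.277
vertex 0.661 -3.358 -2.385
endloop
endfacet
facet normal 0.270 0.888 -0.371
outer loop
vertex 1.559 -1.436 -2.277
vertex 1.179 -1.662 -3.095
vertex 0.667 -1.235 -2.446
endloop
endfacet
facet normal -0.180 0.029 0.983
outer loop
vertex 1.559 -1.436 -2.277
vertex 0.667 -1.235 -2.446
vertex 0.661 -3.358 -2.385
endloop
endfacet
facet normal 0.271 0.888 -0.370
outer loop
vertex 0.667 -1.235 -2.446
vertex 1.179 -1.662 -3.095
vertex 0.287 -1.46 -3.264
endloop
endfacet
facet normal -0.908 0.015 0.418
outer loop
vertex 0.667 -1.235 -2.446
vertex 0.287 -1.46 -3.264
vertex 0.661 -3.358 -2.385
endloop
endfacet
facet normal 0.271 0.888 -0.372
outer loop
vertex 0.287 -1.46 -3.264
vertex 1.179 -1.662 -3.095
vertex 0.798 -1.888 -3.913
endloop
endfacet
facet normal -0.834 -0.359 -0.420
outer loop
vertex 0.287 -1.46 -3.264
vertex 0.798 -1.888 -3.913
vertex 0.661 -3.358 -2.385
endloop
endfacet
facet normal 0.271 0.888 -0.372
outer loop
vertex 0.798 -1.888 -3.913
vertex 1.179 -1.662 -3.095
vertex 1.69 -2.089 -3.743
endloop
endfacet
facet normal -0.030 -0.719 -0.694
outer loop
vertex 0.798 -1.888 -3.913
vertex 1.69 -2.089 -3.743
vertex 0.661 -3.358 -2.385
endloop
endfacet

endsolid


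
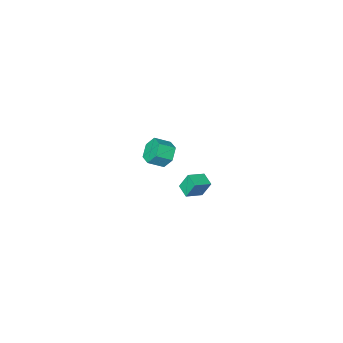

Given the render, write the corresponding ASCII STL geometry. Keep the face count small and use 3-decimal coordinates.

solid 
facet normal -0.812 0.301 -0.500
outer loop
vertex -3.211 -2.947 -4.685
vertex -3.723 -3.376 -4.112
vertex -3.503 -2.537 -3.964
endloop
endfacet
facet normal 0.480 0.832 -0.279
outer loop
vertex -3.211 -2.947 -4.685
vertex -3.503 -2.537 -3.964
vertex -2.326 -3.275 -4.141
endloop
endfacet
facet normal 0.480 0.832 -0.278
outer loop
vertex -2.326 -3.275 -4.141
vertex -3.503 -2.537 -3.964
vertex -2.618 -2.865 -3.419
endloop
endfacet
facet normal 0.812 -0.301 0.499
outer loop
vertex -2.326 -3.275 -4.141
vertex -2.618 -2.865 -3.419
vertex -2.837 -3.704 -3.568
endloop
endfacet
facet normal -0.812 0.301 -0.500
outer loop
vertex -3.503 -2.537 -3.964
vertex -3.723 -3.376 -4.112
vertex -4.015 -2.966 -3.391
endloop
endfacet
facet normal -0.048 0.820 0.571
outer loop
vertex -3.503 -2.537 -3.964
vertex -4.015 -2.966 -3.391
vertex -2.618 -2.865 -3.419
endloop
endfacet
facet normal -0.048 0.820 0.571
outer loop
vertex -2.618 -2.865 -3.419
vertex -4.015 -2.966 -3.391
vertex -3.13 -3.294 -2.846
endloop
endfacet
facet normal 0.812 -0.301 0.500
outer loop
vertex -2.618 -2.865 -3.419
vertex -3.13 -3.294 -2.846
vertex -2.837 -3.704 -3.568
endloop
endfacet
facet normal -0.812 0.300 -0.500
outer loop
vertex -4.015 -2.966 -3.391
vertex -3.723 -3.376 -4.112
vertex -4.234 -3.805 -3.539
endloop
endfacet
facet normal -0.528 -0.012 0.849
outer loop
vertex -4.015 -2.966 -3.391
vertex -4.234 -3.805 -3.539
vertex -3.13 -3.294 -2.846
endloop
endfacet
facet normal -0.527 -0.013 0.850
outer loop
vertex -3.13 -3.294 -2.846
vertex -4.234 -3.805 -3.539
vertex -3.349 -4.133 -2.995
endloop
endfacet
facet normal 0.812 -0.301 0.500
outer loop
vertex -3.13 -3.294 -2.846
vertex -3.349 -4.133 -2.995
vertex -2.837 -3.704 -3.568
endloop
endfacet
facet normal -0.812 0.301 -0.499
outer loop
vertex -4.234 -3.805 -3.539
vertex -3.723 -3.376 -4.112
vertex -3.942 -4.215 -4.261
endloop
endfacet
facet normal -0.480 -0.832 0.279
outer loop
vertex -4.234 -3.805 -3.539
vertex -3.942 -4.215 -4.261
vertex -3.349 -4.133 -2.995
endloop
endfacet
facet normal -0.480 -0.832 0.279
outer loop
vertex -3.349 -4.133 -2.995
vertex -3.942 -4.215 -4.261
vertex -3.057 -4.543 -3.716
endloop
endfacet
facet normal 0.812 -0.301 0.500
outer loop
vertex -3.349 -4.133 -2.995
vertex -3.057 -4.543 -3.716
vertex -2.837 -3.704 -3.568
endloop
endfacet
facet normal -0.812 0.301 -0.500
outer loop
vertex -3.942 -4.215 -4.261
vertex -3.723 -3.376 -4.112
vertex -3.43 -3.786 -4.834
endloop
endfacet
facet normal 0.048 -0.820 -0.571
outer loop
vertex -3.942 -4.215 -4.261
vertex -3.43 -3.786 -4.834
vertex -3.057 -4.543 -3.716
endloop
endfacet
facet normal 0.048 -0.820 -0.571
outer loop
vertex -3.057 -4.543 -3.716
vertex -3.43 -3.786 -4.834
vertex -2.545 -4.114 -4.289
endloop
endfacet
facet normal 0.812 -0.301 0.500
outer loop
vertex -3.057 -4.543 -3.716
vertex -2.545 -4.114 -4.289
vertex -2.837 -3.704 -3.568
endloop
endfacet
facet normal -0.812 0.301 -0.500
outer loop
vertex -3.43 -3.786 -4.834
vertex -3.723 -3.376 -4.112
vertex -3.211 -2.947 -4.685
endloop
endfacet
facet normal 0.528 0.013 -0.849
outer loop
vertex -3.43 -3.786 -4.834
vertex -3.211 -2.947 -4.685
vertex -2.545 -4.114 -4.289
endloop
endfacet
facet normal 0.527 0.012 -0.850
outer loop
vertex -2.545 -4.114 -4.289
vertex -3.211 -2.947 -4.685
vertex -2.326 -3.275 -4.141
endloop
endfacet
facet normal 0.812 -0.300 0.500
outer loop
vertex -2.545 -4.114 -4.289
vertex -2.326 -3.275 -4.141
vertex -2.837 -3.704 -3.568
endloop
endfacet
facet normal -0.948 0.034 -0.317
outer loop
vertex -1.28 3.725 0.275
vertex -1.172 4.513 0.037
vertex -0.963 3.383 -0.71
endloop
endfacet
facet normal -0.131 -0.949 0.287
outer loop
vertex 0.032 3.347 -0.377
vertex -1.28 3.725 0.275
vertex -0.963 3.383 -0.71
endloop
endfacet
facet normal -0.948 0.034 -0.317
outer loop
vertex -0.963 3.383 -0.71
vertex -1.172 4.513 0.037
vertex -0.855 4.171 -0.948
endloop
endfacet
facet normal 0.291 -0.313 -0.904
outer loop
vertex -0.855 4.171 -0.948
vertex 0.032 3.347 -0.377
vertex -0.963 3.383 -0.71
endloop
endfacet
facet normal -0.291 0.313 0.904
outer loop
vertex -1.28 3.725 0.275
vertex -0.177 4.477 0.37
vertex -1.172 4.513 0.037
endloop
endfacet
facet normal -0.131 -0.949 0.287
outer loop
vertex -0.285 3.689 0.608
vertex -1.28 3.725 0.275
vertex 0.032 3.347 -0.377
endloop
endfacet
facet normal -0.291 0.313 0.904
outer loop
vertex -0.285 3.689 0.608
vertex -0.177 4.477 0.37
vertex -1.28 3.725 0.275
endloop
endfacet
facet normal 0.131 0.949 -0.287
outer loop
vertex -1.172 4.513 0.037
vertex -0.177 4.477 0.37
vertex -0.855 4.171 -0.948
endloop
endfacet
facet normal 0.291 -0.313 -0.904
outer loop
vertex 0.14 4.135 -0.615
vertex 0.032 3.347 -0.377
vertex -0.855 4.171 -0.948
endloop
endfacet
facet normal 0.131 0.949 -0.287
outer loop
vertex -0.855 4.171 -0.948
vertex -0.177 4.477 0.37
vertex 0.14 4.135 -0.615
endloop
endfacet
facet normal 0.948 -0.034 0.317
outer loop
vertex 0.14 4.135 -0.615
vertex -0.285 3.689 0.608
vertex 0.032 3.347 -0.377
endloop
endfacet
facet normal 0.948 -0.034 0.317
outer loop
vertex -0.177 4.477 0.37
vertex -0.285 3.689 0.608
vertex 0.14 4.135 -0.615
endloop
endfacet

endsolid


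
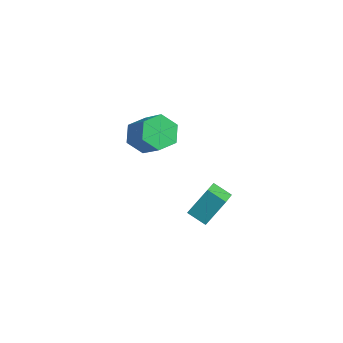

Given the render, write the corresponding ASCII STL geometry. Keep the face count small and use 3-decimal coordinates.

solid 
facet normal -0.891 -0.185 0.413
outer loop
vertex 3.227 -1.119 4.678
vertex 2.521 0.136 3.718
vertex 2.943 -2.074 3.638
endloop
endfacet
facet normal 0.407 -0.725 0.555
outer loop
vertex 3.799 -1.896 3.242
vertex 3.227 -1.119 4.678
vertex 2.943 -2.074 3.638
endloop
endfacet
facet normal -0.891 -0.185 0.414
outer loop
vertex 2.943 -2.074 3.638
vertex 2.521 0.136 3.718
vertex 2.237 -0.819 2.679
endloop
endfacet
facet normal -0.196 -0.663 -0.723
outer loop
vertex 2.237 -0.819 2.679
vertex 3.799 -1.896 3.242
vertex 2.943 -2.074 3.638
endloop
endfacet
facet normal 0.196 0.663 0.722
outer loop
vertex 3.227 -1.119 4.678
vertex 3.377 0.314 3.322
vertex 2.521 0.136 3.718
endloop
endfacet
facet normal 0.408 -0.725 0.555
outer loop
vertex 4.083 -0.941 4.281
vertex 3.227 -1.119 4.678
vertex 3.799 -1.896 3.242
endloop
endfacet
facet normal 0.197 0.663 0.722
outer loop
vertex 4.083 -0.941 4.281
vertex 3.377 0.314 3.322
vertex 3.227 -1.119 4.678
endloop
endfacet
facet normal -0.408 0.725 -0.555
outer loop
vertex 2.521 0.136 3.718
vertex 3.377 0.314 3.322
vertex 2.237 -0.819 2.679
endloop
endfacet
facet normal -0.197 -0.663 -0.722
outer loop
vertex 3.093 -0.641 2.282
vertex 3.799 -1.896 3.242
vertex 2.237 -0.819 2.679
endloop
endfacet
facet normal -0.408 0.725 -0.555
outer loop
vertex 2.237 -0.819 2.679
vertex 3.377 0.314 3.322
vertex 3.093 -0.641 2.282
endloop
endfacet
facet normal 0.891 0.185 -0.414
outer loop
vertex 3.093 -0.641 2.282
vertex 4.083 -0.941 4.281
vertex 3.799 -1.896 3.242
endloop
endfacet
facet normal 0.891 0.185 -0.414
outer loop
vertex 3.377 0.314 3.322
vertex 4.083 -0.941 4.281
vertex 3.093 -0.641 2.282
endloop
endfacet
facet normal -0.693 0.174 -0.699
outer loop
vertex -2.037 0.706 2.449
vertex -2.48 1.293 3.034
vertex -1.815 1.619 2.456
endloop
endfacet
facet normal 0.681 -0.160 -0.715
outer loop
vertex -2.037 0.706 2.449
vertex -1.815 1.619 2.456
vertex -0.817 0.4 3.68
endloop
endfacet
facet normal 0.681 -0.160 -0.715
outer loop
vertex -0.817 0.4 3.68
vertex -1.815 1.619 2.456
vertex -0.595 1.313 3.687
endloop
endfacet
facet normal 0.694 -0.174 0.699
outer loop
vertex -0.817 0.4 3.68
vertex -0.595 1.313 3.687
vertex -1.26 0.987 4.266
endloop
endfacet
facet normal -0.693 0.174 -0.699
outer loop
vertex -1.815 1.619 2.456
vertex -2.48 1.293 3.034
vertex -2.258 2.206 3.041
endloop
endfacet
facet normal 0.545 0.761 -0.351
outer loop
vertex -1.815 1.619 2.456
vertex -2.258 2.206 3.041
vertex -0.595 1.313 3.687
endloop
endfacet
facet normal 0.545 0.761 -0.351
outer loop
vertex -0.595 1.313 3.687
vertex -2.258 2.206 3.041
vertex -1.038 1.9 4.272
endloop
endfacet
facet normal 0.694 -0.173 0.699
outer loop
vertex -0.595 1.313 3.687
vertex -1.038 1.9 4.272
vertex -1.26 0.987 4.266
endloop
endfacet
facet normal -0.694 0.174 -0.699
outer loop
vertex -2.258 2.206 3.041
vertex -2.48 1.293 3.034
vertex -2.923 1.88 3.62
endloop
endfacet
facet normal -0.135 0.922 0.363
outer loop
vertex -2.258 2.206 3.041
vertex -2.923 1.88 3.62
vertex -1.038 1.9 4.272
endloop
endfacet
facet normal -0.135 0.922 0.363
outer loop
vertex -1.038 1.9 4.272
vertex -2.923 1.88 3.62
vertex -1.703 1.574 4.851
endloop
endfacet
facet normal 0.694 -0.173 0.699
outer loop
vertex -1.038 1.9 4.272
vertex -1.703 1.574 4.851
vertex -1.26 0.987 4.266
endloop
endfacet
facet normal -0.694 0.174 -0.699
outer loop
vertex -2.923 1.88 3.62
vertex -2.48 1.293 3.034
vertex -3.145 0.967 3.613
endloop
endfacet
facet normal -0.681 0.160 0.715
outer loop
vertex -2.923 1.88 3.62
vertex -3.145 0.967 3.613
vertex -1.703 1.574 4.851
endloop
endfacet
facet normal -0.681 0.160 0.715
outer loop
vertex -1.703 1.574 4.851
vertex -3.145 0.967 3.613
vertex -1.925 0.661 4.844
endloop
endfacet
facet normal 0.693 -0.174 0.699
outer loop
vertex -1.703 1.574 4.851
vertex -1.925 0.661 4.844
vertex -1.26 0.987 4.266
endloop
endfacet
facet normal -0.694 0.173 -0.699
outer loop
vertex -3.145 0.967 3.613
vertex -2.48 1.293 3.034
vertex -2.702 0.38 3.028
endloop
endfacet
facet normal -0.545 -0.761 0.351
outer loop
vertex -3.145 0.967 3.613
vertex -2.702 0.38 3.028
vertex -1.925 0.661 4.844
endloop
endfacet
facet normal -0.545 -0.761 0.351
outer loop
vertex -1.925 0.661 4.844
vertex -2.702 0.38 3.028
vertex -1.482 0.074 4.259
endloop
endfacet
facet normal 0.693 -0.174 0.699
outer loop
vertex -1.925 0.661 4.844
vertex -1.482 0.074 4.259
vertex -1.26 0.987 4.266
endloop
endfacet
facet normal -0.694 0.173 -0.699
outer loop
vertex -2.702 0.38 3.028
vertex -2.48 1.293 3.034
vertex -2.037 0.706 2.449
endloop
endfacet
facet normal 0.135 -0.922 -0.363
outer loop
vertex -2.702 0.38 3.028
vertex -2.037 0.706 2.449
vertex -1.482 0.074 4.259
endloop
endfacet
facet normal 0.135 -0.922 -0.363
outer loop
vertex -1.482 0.074 4.259
vertex -2.037 0.706 2.449
vertex -0.817 0.4 3.68
endloop
endfacet
facet normal 0.694 -0.174 0.699
outer loop
vertex -1.482 0.074 4.259
vertex -0.817 0.4 3.68
vertex -1.26 0.987 4.266
endloop
endfacet

endsolid


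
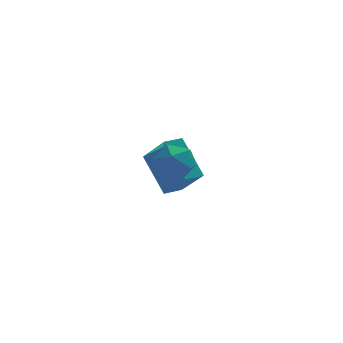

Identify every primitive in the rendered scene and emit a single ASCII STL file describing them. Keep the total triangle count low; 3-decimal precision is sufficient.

solid 
facet normal -0.857 -0.515 0.023
outer loop
vertex 2.756 2.124 -0.542
vertex 2.095 3.288 0.903
vertex 2.074 3.204 -1.724
endloop
endfacet
facet normal 0.336 -0.591 -0.734
outer loop
vertex 2.785 3.632 -1.743
vertex 2.756 2.124 -0.542
vertex 2.074 3.204 -1.724
endloop
endfacet
facet normal -0.857 -0.515 0.023
outer loop
vertex 2.074 3.204 -1.724
vertex 2.095 3.288 0.903
vertex 1.413 4.368 -0.279
endloop
endfacet
facet normal -0.392 0.621 -0.679
outer loop
vertex 1.413 4.368 -0.279
vertex 2.785 3.632 -1.743
vertex 2.074 3.204 -1.724
endloop
endfacet
facet normal 0.392 -0.621 0.679
outer loop
vertex 2.756 2.124 -0.542
vertex 2.806 3.716 0.884
vertex 2.095 3.288 0.903
endloop
endfacet
facet normal 0.336 -0.591 -0.734
outer loop
vertex 3.467 2.552 -0.561
vertex 2.756 2.124 -0.542
vertex 2.785 3.632 -1.743
endloop
endfacet
facet normal 0.392 -0.621 0.679
outer loop
vertex 3.467 2.552 -0.561
vertex 2.806 3.716 0.884
vertex 2.756 2.124 -0.542
endloop
endfacet
facet normal -0.336 0.591 0.734
outer loop
vertex 2.095 3.288 0.903
vertex 2.806 3.716 0.884
vertex 1.413 4.368 -0.279
endloop
endfacet
facet normal -0.392 0.621 -0.679
outer loop
vertex 2.124 4.796 -0.298
vertex 2.785 3.632 -1.743
vertex 1.413 4.368 -0.279
endloop
endfacet
facet normal -0.336 0.591 0.734
outer loop
vertex 1.413 4.368 -0.279
vertex 2.806 3.716 0.884
vertex 2.124 4.796 -0.298
endloop
endfacet
facet normal 0.857 0.515 -0.023
outer loop
vertex 2.124 4.796 -0.298
vertex 3.467 2.552 -0.561
vertex 2.785 3.632 -1.743
endloop
endfacet
facet normal 0.857 0.515 -0.023
outer loop
vertex 2.806 3.716 0.884
vertex 3.467 2.552 -0.561
vertex 2.124 4.796 -0.298
endloop
endfacet
facet normal 0.336 0.430 0.838
outer loop
vertex 2.417 0.155 1.787
vertex 1.834 -0.284 2.246
vertex 2.615 -0.621 2.106
endloop
endfacet
facet normal 0.859 0.366 0.357
outer loop
vertex 2.417 0.155 1.787
vertex 2.615 -0.621 2.106
vertex 2.857 -0.409 1.306
endloop
endfacet
facet normal 0.660 0.714 -0.233
outer loop
vertex 2.417 0.155 1.787
vertex 2.857 -0.409 1.306
vertex 2.226 0.059 0.952
endloop
endfacet
facet normal 0.015 0.993 -0.117
outer loop
vertex 2.417 0.155 1.787
vertex 2.226 0.059 0.952
vertex 1.593 0.137 1.533
endloop
endfacet
facet normal -0.186 0.817 0.545
outer loop
vertex 2.417 0.155 1.787
vertex 1.593 0.137 1.533
vertex 1.834 -0.284 2.246
endloop
endfacet
facet normal 0.926 -0.325 0.194
outer loop
vertex 2.857 -0.409 1.306
vertex 2.615 -0.621 2.106
vertex 2.547 -1.197 1.467
endloop
endfacet
facet normal 0.078 -0.223 0.972
outer loop
vertex 2.615 -0.621 2.106
vertex 1.834 -0.284 2.246
vertex 1.914 -1.119 2.048
endloop
endfacet
facet normal -0.768 0.404 0.498
outer loop
vertex 1.834 -0.284 2.246
vertex 1.593 0.137 1.533
vertex 1.283 -0.651 1.694
endloop
endfacet
facet normal -0.442 0.689 -0.574
outer loop
vertex 1.593 0.137 1.533
vertex 2.226 0.059 0.952
vertex 1.525 -0.439 0.894
endloop
endfacet
facet normal 0.604 0.238 -0.761
outer loop
vertex 2.226 0.059 0.952
vertex 2.857 -0.409 1.306
vertex 2.306 -0.776 0.754
endloop
endfacet
facet normal -0.015 -0.993 0.117
outer loop
vertex 1.723 -1.215 1.213
vertex 2.547 -1.197 1.467
vertex 1.914 -1.119 2.048
endloop
endfacet
facet normal -0.660 -0.714 0.233
outer loop
vertex 1.723 -1.215 1.213
vertex 1.914 -1.119 2.048
vertex 1.283 -0.651 1.694
endloop
endfacet
facet normal -0.859 -0.366 -0.357
outer loop
vertex 1.723 -1.215 1.213
vertex 1.283 -0.651 1.694
vertex 1.525 -0.439 0.894
endloop
endfacet
facet normal -0.336 -0.430 -0.838
outer loop
vertex 1.723 -1.215 1.213
vertex 1.525 -0.439 0.894
vertex 2.306 -0.776 0.754
endloop
endfacet
facet normal 0.186 -0.817 -0.545
outer loop
vertex 1.723 -1.215 1.213
vertex 2.306 -0.776 0.754
vertex 2.547 -1.197 1.467
endloop
endfacet
facet normal 0.442 -0.689 0.574
outer loop
vertex 1.914 -1.119 2.048
vertex 2.547 -1.197 1.467
vertex 2.615 -0.621 2.106
endloop
endfacet
facet normal -0.604 -0.238 0.761
outer loop
vertex 1.283 -0.651 1.694
vertex 1.914 -1.119 2.048
vertex 1.834 -0.284 2.246
endloop
endfacet
facet normal -0.926 0.325 -0.194
outer loop
vertex 1.525 -0.439 0.894
vertex 1.283 -0.651 1.694
vertex 1.593 0.137 1.533
endloop
endfacet
facet normal -0.078 0.223 -0.972
outer loop
vertex 2.306 -0.776 0.754
vertex 1.525 -0.439 0.894
vertex 2.226 0.059 0.952
endloop
endfacet
facet normal 0.768 -0.404 -0.498
outer loop
vertex 2.547 -1.197 1.467
vertex 2.306 -0.776 0.754
vertex 2.857 -0.409 1.306
endloop
endfacet

endsolid


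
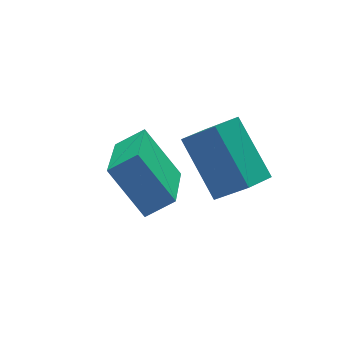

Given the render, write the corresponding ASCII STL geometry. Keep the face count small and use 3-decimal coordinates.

solid 
facet normal -0.489 -0.754 0.439
outer loop
vertex -0.553 -1.389 -1.958
vertex -1.017 -0.405 -0.785
vertex -1.269 -1.188 -2.41
endloop
endfacet
facet normal 0.290 -0.615 -0.733
outer loop
vertex -0.263 0.365 -3.315
vertex -0.553 -1.389 -1.958
vertex -1.269 -1.188 -2.41
endloop
endfacet
facet normal -0.488 -0.754 0.439
outer loop
vertex -1.269 -1.188 -2.41
vertex -1.017 -0.405 -0.785
vertex -1.733 -0.204 -1.236
endloop
endfacet
facet normal -0.823 0.231 -0.519
outer loop
vertex -1.733 -0.204 -1.236
vertex -0.263 0.365 -3.315
vertex -1.269 -1.188 -2.41
endloop
endfacet
facet normal 0.823 -0.231 0.519
outer loop
vertex -0.553 -1.389 -1.958
vertex -0.011 1.148 -1.69
vertex -1.017 -0.405 -0.785
endloop
endfacet
facet normal 0.289 -0.615 -0.733
outer loop
vertex 0.453 0.164 -2.864
vertex -0.553 -1.389 -1.958
vertex -0.263 0.365 -3.315
endloop
endfacet
facet normal 0.823 -0.231 0.519
outer loop
vertex 0.453 0.164 -2.864
vertex -0.011 1.148 -1.69
vertex -0.553 -1.389 -1.958
endloop
endfacet
facet normal -0.289 0.615 0.734
outer loop
vertex -1.017 -0.405 -0.785
vertex -0.011 1.148 -1.69
vertex -1.733 -0.204 -1.236
endloop
endfacet
facet normal -0.823 0.230 -0.519
outer loop
vertex -0.727 1.349 -2.142
vertex -0.263 0.365 -3.315
vertex -1.733 -0.204 -1.236
endloop
endfacet
facet normal -0.290 0.615 0.733
outer loop
vertex -1.733 -0.204 -1.236
vertex -0.011 1.148 -1.69
vertex -0.727 1.349 -2.142
endloop
endfacet
facet normal 0.488 0.754 -0.439
outer loop
vertex -0.727 1.349 -2.142
vertex 0.453 0.164 -2.864
vertex -0.263 0.365 -3.315
endloop
endfacet
facet normal 0.489 0.754 -0.439
outer loop
vertex -0.011 1.148 -1.69
vertex 0.453 0.164 -2.864
vertex -0.727 1.349 -2.142
endloop
endfacet
facet normal -0.886 -0.332 0.323
outer loop
vertex 0.676 -2.617 -0.882
vertex 0.576 -1.227 0.273
vertex 0.138 -1.976 -1.699
endloop
endfacet
facet normal 0.056 -0.767 -0.639
outer loop
vertex 0.944 -1.673 -1.993
vertex 0.676 -2.617 -0.882
vertex 0.138 -1.976 -1.699
endloop
endfacet
facet normal -0.886 -0.333 0.323
outer loop
vertex 0.138 -1.976 -1.699
vertex 0.576 -1.227 0.273
vertex 0.037 -0.586 -0.544
endloop
endfacet
facet normal -0.461 0.547 -0.699
outer loop
vertex 0.037 -0.586 -0.544
vertex 0.944 -1.673 -1.993
vertex 0.138 -1.976 -1.699
endloop
endfacet
facet normal 0.461 -0.547 0.699
outer loop
vertex 0.676 -2.617 -0.882
vertex 1.382 -0.924 -0.021
vertex 0.576 -1.227 0.273
endloop
endfacet
facet normal 0.055 -0.767 -0.639
outer loop
vertex 1.483 -2.314 -1.176
vertex 0.676 -2.617 -0.882
vertex 0.944 -1.673 -1.993
endloop
endfacet
facet normal 0.460 -0.547 0.699
outer loop
vertex 1.483 -2.314 -1.176
vertex 1.382 -0.924 -0.021
vertex 0.676 -2.617 -0.882
endloop
endfacet
facet normal -0.056 0.767 0.639
outer loop
vertex 0.576 -1.227 0.273
vertex 1.382 -0.924 -0.021
vertex 0.037 -0.586 -0.544
endloop
endfacet
facet normal -0.460 0.548 -0.699
outer loop
vertex 0.844 -0.283 -0.838
vertex 0.944 -1.673 -1.993
vertex 0.037 -0.586 -0.544
endloop
endfacet
facet normal -0.055 0.767 0.639
outer loop
vertex 0.037 -0.586 -0.544
vertex 1.382 -0.924 -0.021
vertex 0.844 -0.283 -0.838
endloop
endfacet
facet normal 0.886 0.333 -0.324
outer loop
vertex 0.844 -0.283 -0.838
vertex 1.483 -2.314 -1.176
vertex 0.944 -1.673 -1.993
endloop
endfacet
facet normal 0.886 0.333 -0.323
outer loop
vertex 1.382 -0.924 -0.021
vertex 1.483 -2.314 -1.176
vertex 0.844 -0.283 -0.838
endloop
endfacet

endsolid


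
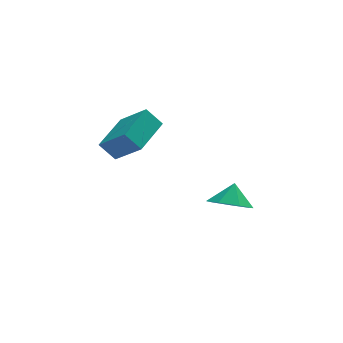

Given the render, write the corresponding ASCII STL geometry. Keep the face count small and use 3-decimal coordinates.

solid 
facet normal -0.641 -0.747 -0.178
outer loop
vertex -2.991 -2.771 1.216
vertex -3.58 -2.441 1.954
vertex -3.818 -1.8 0.122
endloop
endfacet
facet normal 0.589 -0.330 -0.738
outer loop
vertex -2.58 -0.359 0.466
vertex -2.991 -2.771 1.216
vertex -3.818 -1.8 0.122
endloop
endfacet
facet normal -0.641 -0.747 -0.178
outer loop
vertex -3.818 -1.8 0.122
vertex -3.58 -2.441 1.954
vertex -4.407 -1.47 0.86
endloop
endfacet
facet normal -0.492 0.578 -0.651
outer loop
vertex -4.407 -1.47 0.86
vertex -2.58 -0.359 0.466
vertex -3.818 -1.8 0.122
endloop
endfacet
facet normal 0.492 -0.578 0.651
outer loop
vertex -2.991 -2.771 1.216
vertex -2.342 -1.0 2.298
vertex -3.58 -2.441 1.954
endloop
endfacet
facet normal 0.589 -0.330 -0.738
outer loop
vertex -1.753 -1.33 1.56
vertex -2.991 -2.771 1.216
vertex -2.58 -0.359 0.466
endloop
endfacet
facet normal 0.492 -0.578 0.651
outer loop
vertex -1.753 -1.33 1.56
vertex -2.342 -1.0 2.298
vertex -2.991 -2.771 1.216
endloop
endfacet
facet normal -0.589 0.330 0.738
outer loop
vertex -3.58 -2.441 1.954
vertex -2.342 -1.0 2.298
vertex -4.407 -1.47 0.86
endloop
endfacet
facet normal -0.492 0.578 -0.651
outer loop
vertex -3.169 -0.029 1.204
vertex -2.58 -0.359 0.466
vertex -4.407 -1.47 0.86
endloop
endfacet
facet normal -0.589 0.330 0.738
outer loop
vertex -4.407 -1.47 0.86
vertex -2.342 -1.0 2.298
vertex -3.169 -0.029 1.204
endloop
endfacet
facet normal 0.641 0.747 0.178
outer loop
vertex -3.169 -0.029 1.204
vertex -1.753 -1.33 1.56
vertex -2.58 -0.359 0.466
endloop
endfacet
facet normal 0.641 0.747 0.178
outer loop
vertex -2.342 -1.0 2.298
vertex -1.753 -1.33 1.56
vertex -3.169 -0.029 1.204
endloop
endfacet
facet normal -0.330 -0.532 -0.780
outer loop
vertex 1.963 -1.283 -4.318
vertex 1.077 -1.415 -3.853
vertex 1.355 -0.672 -4.477
endloop
endfacet
facet normal 0.704 0.709 0.031
outer loop
vertex 1.963 -1.283 -4.318
vertex 1.355 -0.672 -4.477
vertex 1.443 -0.825 -2.987
endloop
endfacet
facet normal -0.331 -0.531 -0.780
outer loop
vertex 1.355 -0.672 -4.477
vertex 1.077 -1.415 -3.853
vertex 0.538 -0.62 -4.166
endloop
endfacet
facet normal 0.100 0.990 0.096
outer loop
vertex 1.355 -0.672 -4.477
vertex 0.538 -0.62 -4.166
vertex 1.443 -0.825 -2.987
endloop
endfacet
facet normal -0.330 -0.531 -0.780
outer loop
vertex 0.538 -0.62 -4.166
vertex 1.077 -1.415 -3.853
vertex 0.126 -1.167 -3.619
endloop
endfacet
facet normal -0.424 0.780 0.461
outer loop
vertex 0.538 -0.62 -4.166
vertex 0.126 -1.167 -3.619
vertex 1.443 -0.825 -2.987
endloop
endfacet
facet normal -0.330 -0.531 -0.780
outer loop
vertex 0.126 -1.167 -3.619
vertex 1.077 -1.415 -3.853
vertex 0.43 -1.901 -3.248
endloop
endfacet
facet normal -0.470 0.236 0.851
outer loop
vertex 0.126 -1.167 -3.619
vertex 0.43 -1.901 -3.248
vertex 1.443 -0.825 -2.987
endloop
endfacet
facet normal -0.330 -0.531 -0.780
outer loop
vertex 0.43 -1.901 -3.248
vertex 1.077 -1.415 -3.853
vertex 1.221 -2.268 -3.333
endloop
endfacet
facet normal -0.003 -0.233 0.973
outer loop
vertex 0.43 -1.901 -3.248
vertex 1.221 -2.268 -3.333
vertex 1.443 -0.825 -2.987
endloop
endfacet
facet normal -0.330 -0.531 -0.780
outer loop
vertex 1.221 -2.268 -3.333
vertex 1.077 -1.415 -3.853
vertex 1.903 -1.993 -3.809
endloop
endfacet
facet normal 0.622 -0.272 0.734
outer loop
vertex 1.221 -2.268 -3.333
vertex 1.903 -1.993 -3.809
vertex 1.443 -0.825 -2.987
endloop
endfacet
facet normal -0.330 -0.531 -0.780
outer loop
vertex 1.903 -1.993 -3.809
vertex 1.077 -1.415 -3.853
vertex 1.963 -1.283 -4.318
endloop
endfacet
facet normal 0.937 0.147 0.316
outer loop
vertex 1.903 -1.993 -3.809
vertex 1.963 -1.283 -4.318
vertex 1.443 -0.825 -2.987
endloop
endfacet

endsolid


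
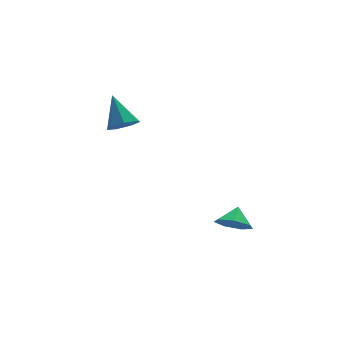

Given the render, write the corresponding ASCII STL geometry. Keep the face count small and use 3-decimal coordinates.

solid 
facet normal -0.491 -0.589 -0.642
outer loop
vertex 3.33 -4.323 -1.927
vertex 2.852 -3.551 -2.27
vertex 3.695 -3.924 -2.572
endloop
endfacet
facet normal 0.897 -0.143 0.419
outer loop
vertex 3.33 -4.323 -1.927
vertex 3.695 -3.924 -2.572
vertex 3.388 -2.909 -1.57
endloop
endfacet
facet normal -0.491 -0.589 -0.642
outer loop
vertex 3.695 -3.924 -2.572
vertex 2.852 -3.551 -2.27
vertex 3.425 -3.244 -2.99
endloop
endfacet
facet normal 0.939 0.339 -0.055
outer loop
vertex 3.695 -3.924 -2.572
vertex 3.425 -3.244 -2.99
vertex 3.388 -2.909 -1.57
endloop
endfacet
facet normal -0.491 -0.589 -0.642
outer loop
vertex 3.425 -3.244 -2.99
vertex 2.852 -3.551 -2.27
vertex 2.724 -2.796 -2.865
endloop
endfacet
facet normal 0.505 0.843 -0.186
outer loop
vertex 3.425 -3.244 -2.99
vertex 2.724 -2.796 -2.865
vertex 3.388 -2.909 -1.57
endloop
endfacet
facet normal -0.491 -0.589 -0.642
outer loop
vertex 2.724 -2.796 -2.865
vertex 2.852 -3.551 -2.27
vertex 2.119 -2.916 -2.292
endloop
endfacet
facet normal -0.077 0.989 0.126
outer loop
vertex 2.724 -2.796 -2.865
vertex 2.119 -2.916 -2.292
vertex 3.388 -2.909 -1.57
endloop
endfacet
facet normal -0.491 -0.589 -0.642
outer loop
vertex 2.119 -2.916 -2.292
vertex 2.852 -3.551 -2.27
vertex 2.067 -3.515 -1.702
endloop
endfacet
facet normal -0.371 0.668 0.645
outer loop
vertex 2.119 -2.916 -2.292
vertex 2.067 -3.515 -1.702
vertex 3.388 -2.909 -1.57
endloop
endfacet
facet normal -0.491 -0.590 -0.641
outer loop
vertex 2.067 -3.515 -1.702
vertex 2.852 -3.551 -2.27
vertex 2.606 -4.14 -1.54
endloop
endfacet
facet normal -0.154 0.122 0.981
outer loop
vertex 2.067 -3.515 -1.702
vertex 2.606 -4.14 -1.54
vertex 3.388 -2.909 -1.57
endloop
endfacet
facet normal -0.492 -0.589 -0.641
outer loop
vertex 2.606 -4.14 -1.54
vertex 2.852 -3.551 -2.27
vertex 3.33 -4.323 -1.927
endloop
endfacet
facet normal 0.410 -0.239 0.880
outer loop
vertex 2.606 -4.14 -1.54
vertex 3.33 -4.323 -1.927
vertex 3.388 -2.909 -1.57
endloop
endfacet
facet normal 0.033 -0.691 -0.722
outer loop
vertex 0.219 2.897 1.52
vertex -0.338 2.411 1.959
vertex -0.503 3.017 1.372
endloop
endfacet
facet normal 0.223 0.911 -0.347
outer loop
vertex 0.219 2.897 1.52
vertex -0.503 3.017 1.372
vertex -0.402 3.749 3.361
endloop
endfacet
facet normal 0.033 -0.691 -0.722
outer loop
vertex -0.503 3.017 1.372
vertex -0.338 2.411 1.959
vertex -1.101 2.681 1.666
endloop
endfacet
facet normal -0.567 0.782 -0.259
outer loop
vertex -0.503 3.017 1.372
vertex -1.101 2.681 1.666
vertex -0.402 3.749 3.361
endloop
endfacet
facet normal 0.033 -0.691 -0.723
outer loop
vertex -1.101 2.681 1.666
vertex -0.338 2.411 1.959
vertex -1.124 2.141 2.181
endloop
endfacet
facet normal -0.940 0.256 0.226
outer loop
vertex -1.101 2.681 1.666
vertex -1.124 2.141 2.181
vertex -0.402 3.749 3.361
endloop
endfacet
facet normal 0.033 -0.690 -0.723
outer loop
vertex -1.124 2.141 2.181
vertex -0.338 2.411 1.959
vertex -0.556 1.804 2.528
endloop
endfacet
facet normal -0.613 -0.269 0.742
outer loop
vertex -1.124 2.141 2.181
vertex -0.556 1.804 2.528
vertex -0.402 3.749 3.361
endloop
endfacet
facet normal 0.033 -0.690 -0.723
outer loop
vertex -0.556 1.804 2.528
vertex -0.338 2.411 1.959
vertex 0.176 1.924 2.447
endloop
endfacet
facet normal 0.165 -0.399 0.902
outer loop
vertex -0.556 1.804 2.528
vertex 0.176 1.924 2.447
vertex -0.402 3.749 3.361
endloop
endfacet
facet normal 0.032 -0.690 -0.723
outer loop
vertex 0.176 1.924 2.447
vertex -0.338 2.411 1.959
vertex 0.521 2.41 1.998
endloop
endfacet
facet normal 0.811 -0.036 0.584
outer loop
vertex 0.176 1.924 2.447
vertex 0.521 2.41 1.998
vertex -0.402 3.749 3.361
endloop
endfacet
facet normal 0.032 -0.690 -0.723
outer loop
vertex 0.521 2.41 1.998
vertex -0.338 2.411 1.959
vertex 0.219 2.897 1.52
endloop
endfacet
facet normal 0.837 0.547 0.029
outer loop
vertex 0.521 2.41 1.998
vertex 0.219 2.897 1.52
vertex -0.402 3.749 3.361
endloop
endfacet

endsolid


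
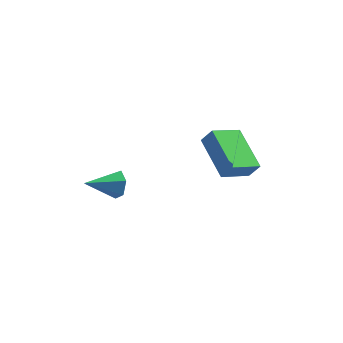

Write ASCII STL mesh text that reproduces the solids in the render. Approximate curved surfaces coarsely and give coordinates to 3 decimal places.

solid 
facet normal 0.850 0.378 -0.368
outer loop
vertex -0.046 -2.735 -0.459
vertex -0.39 -2.471 -0.982
vertex -0.305 -2.108 -0.413
endloop
endfacet
facet normal 0.036 -0.058 0.998
outer loop
vertex -0.046 -2.735 -0.459
vertex -0.305 -2.108 -0.413
vertex -1.69 -3.049 -0.418
endloop
endfacet
facet normal 0.849 0.379 -0.369
outer loop
vertex -0.305 -2.108 -0.413
vertex -0.39 -2.471 -0.982
vertex -0.65 -1.844 -0.936
endloop
endfacet
facet normal -0.443 0.648 0.619
outer loop
vertex -0.305 -2.108 -0.413
vertex -0.65 -1.844 -0.936
vertex -1.69 -3.049 -0.418
endloop
endfacet
facet normal 0.849 0.379 -0.368
outer loop
vertex -0.65 -1.844 -0.936
vertex -0.39 -2.471 -0.982
vertex -0.735 -2.206 -1.505
endloop
endfacet
facet normal -0.784 0.571 -0.246
outer loop
vertex -0.65 -1.844 -0.936
vertex -0.735 -2.206 -1.505
vertex -1.69 -3.049 -0.418
endloop
endfacet
facet normal 0.849 0.378 -0.369
outer loop
vertex -0.735 -2.206 -1.505
vertex -0.39 -2.471 -0.982
vertex -0.476 -2.833 -1.551
endloop
endfacet
facet normal -0.646 -0.213 -0.733
outer loop
vertex -0.735 -2.206 -1.505
vertex -0.476 -2.833 -1.551
vertex -1.69 -3.049 -0.418
endloop
endfacet
facet normal 0.849 0.378 -0.369
outer loop
vertex -0.476 -2.833 -1.551
vertex -0.39 -2.471 -0.982
vertex -0.131 -3.097 -1.027
endloop
endfacet
facet normal -0.167 -0.920 -0.354
outer loop
vertex -0.476 -2.833 -1.551
vertex -0.131 -3.097 -1.027
vertex -1.69 -3.049 -0.418
endloop
endfacet
facet normal 0.850 0.378 -0.368
outer loop
vertex -0.131 -3.097 -1.027
vertex -0.39 -2.471 -0.982
vertex -0.046 -2.735 -0.459
endloop
endfacet
facet normal 0.174 -0.842 0.511
outer loop
vertex -0.131 -3.097 -1.027
vertex -0.046 -2.735 -0.459
vertex -1.69 -3.049 -0.418
endloop
endfacet
facet normal -0.542 0.058 -0.839
outer loop
vertex 3.622 -0.014 -2.611
vertex 2.676 1.796 -1.876
vertex 4.758 0.853 -3.285
endloop
endfacet
facet normal 0.436 -0.834 -0.338
outer loop
vertex 5.224 0.804 -2.564
vertex 3.622 -0.014 -2.611
vertex 4.758 0.853 -3.285
endloop
endfacet
facet normal -0.542 0.058 -0.839
outer loop
vertex 4.758 0.853 -3.285
vertex 2.676 1.796 -1.876
vertex 3.812 2.663 -2.55
endloop
endfacet
facet normal 0.719 0.549 -0.427
outer loop
vertex 3.812 2.663 -2.55
vertex 5.224 0.804 -2.564
vertex 4.758 0.853 -3.285
endloop
endfacet
facet normal -0.719 -0.549 0.427
outer loop
vertex 3.622 -0.014 -2.611
vertex 3.142 1.747 -1.155
vertex 2.676 1.796 -1.876
endloop
endfacet
facet normal 0.436 -0.834 -0.338
outer loop
vertex 4.088 -0.063 -1.89
vertex 3.622 -0.014 -2.611
vertex 5.224 0.804 -2.564
endloop
endfacet
facet normal -0.719 -0.549 0.427
outer loop
vertex 4.088 -0.063 -1.89
vertex 3.142 1.747 -1.155
vertex 3.622 -0.014 -2.611
endloop
endfacet
facet normal -0.436 0.834 0.338
outer loop
vertex 2.676 1.796 -1.876
vertex 3.142 1.747 -1.155
vertex 3.812 2.663 -2.55
endloop
endfacet
facet normal 0.719 0.549 -0.427
outer loop
vertex 4.278 2.614 -1.829
vertex 5.224 0.804 -2.564
vertex 3.812 2.663 -2.55
endloop
endfacet
facet normal -0.436 0.834 0.338
outer loop
vertex 3.812 2.663 -2.55
vertex 3.142 1.747 -1.155
vertex 4.278 2.614 -1.829
endloop
endfacet
facet normal 0.542 -0.058 0.839
outer loop
vertex 4.278 2.614 -1.829
vertex 4.088 -0.063 -1.89
vertex 5.224 0.804 -2.564
endloop
endfacet
facet normal 0.542 -0.058 0.839
outer loop
vertex 3.142 1.747 -1.155
vertex 4.088 -0.063 -1.89
vertex 4.278 2.614 -1.829
endloop
endfacet

endsolid
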